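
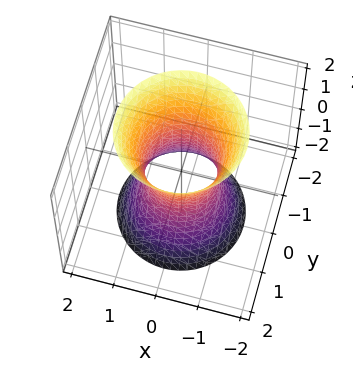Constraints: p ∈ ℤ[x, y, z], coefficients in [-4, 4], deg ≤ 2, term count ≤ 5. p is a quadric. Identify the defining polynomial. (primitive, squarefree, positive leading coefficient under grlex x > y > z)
3*x^2 + 3*y^2 - z^2 - 2

The degree is 2 — an hourglass — one-sheet hyperboloid; a quadric.
Symmetries: it's symmetric under z → −z, forcing even powers of z; the z-axis is an axis of rotation, so x and y enter only as x² + y².
Observable constraints: the surface avoids every integer z-axis point in the box; a circular section at z = 0 has radius between 0 and 1.
Solving for integer coefficients yields p as stated.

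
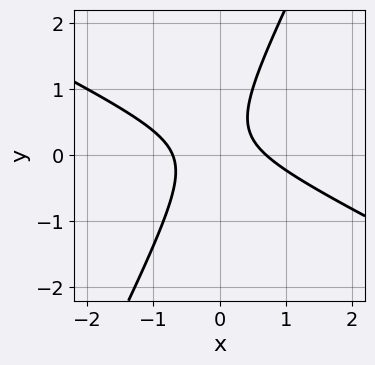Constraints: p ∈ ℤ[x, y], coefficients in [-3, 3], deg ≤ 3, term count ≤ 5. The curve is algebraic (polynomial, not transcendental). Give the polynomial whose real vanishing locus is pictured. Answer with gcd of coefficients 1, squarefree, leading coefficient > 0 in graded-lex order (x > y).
(a) deg p = 2. The shape is more complex than any degree-1 curve.
(b) Against the integer gridlines: it misses every integer gridline on the y-axis.
(c) Solving for integer coefficients yields p as stated.

2*x^2 + 3*x*y - 2*y^2 + y - 1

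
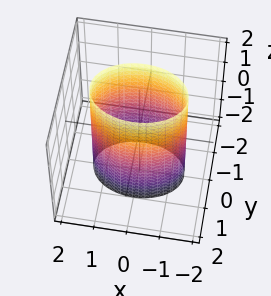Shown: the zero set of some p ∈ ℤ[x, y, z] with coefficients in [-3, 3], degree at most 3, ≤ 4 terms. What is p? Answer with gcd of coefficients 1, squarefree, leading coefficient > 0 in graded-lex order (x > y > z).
x^2 + 2*y^2 - 2

First, degree: constant cross-section along one axis; a quadric, so deg p = 2.
Next, symmetries: the x ↦ −x reflection is a symmetry, so x appears only in even powers; mirror symmetry z ↦ −z ⇒ only even powers of z; mirror symmetry y ↦ −y ⇒ only even powers of y.
Next, checking where it meets the axes: the surface avoids every integer z-axis point in the box; the y-axis gridline crossings are at y ∈ {-1, 1}.
Finally, these observations pin down the coefficients.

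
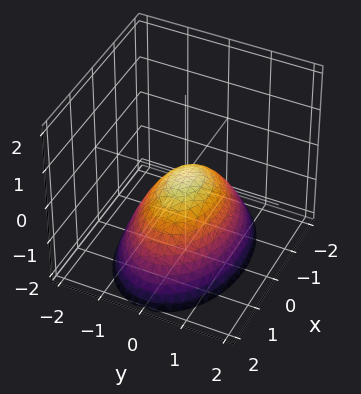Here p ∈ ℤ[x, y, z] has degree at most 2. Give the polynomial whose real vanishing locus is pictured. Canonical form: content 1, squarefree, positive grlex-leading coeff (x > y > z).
First, degree: a paraboloid; a quadric, so deg p = 2.
Then, symmetries: it's symmetric under y → −y, forcing even powers of y; mirror symmetry x ↦ −x ⇒ only even powers of x.
Then, from the axis intercepts and sections: it crosses the z-axis at the gridline z = 0; one y-axis crossing is at y = 0.
Finally, fitting integer coefficients to these (and the overall shape) gives p.

x^2 + 2*y^2 + 2*z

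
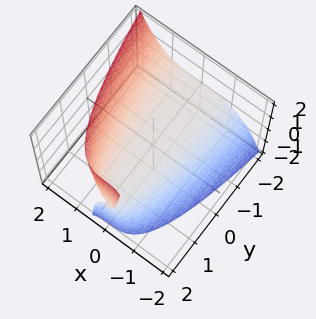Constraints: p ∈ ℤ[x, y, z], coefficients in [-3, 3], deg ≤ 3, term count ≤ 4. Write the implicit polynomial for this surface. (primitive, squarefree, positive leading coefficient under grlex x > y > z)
x^3 + y*z - 2*z

Degree: no degree-2 surface has this shape, so deg p = 3.
From the axis intercepts and sections: one z-axis crossing is at z = 0; it meets the x-axis at x = 0 (among the integer gridlines); every point of the y-axis in the box is on the surface.
Fitting integer coefficients to these (and the overall shape) gives p.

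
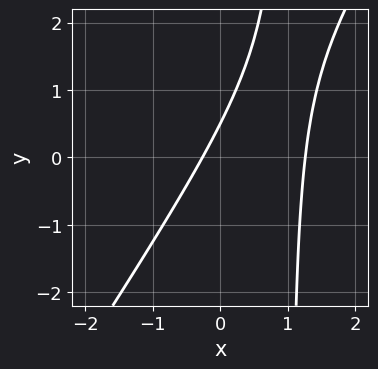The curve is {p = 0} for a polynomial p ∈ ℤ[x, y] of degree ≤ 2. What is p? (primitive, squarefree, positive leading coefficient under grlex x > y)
3*x^2 - 2*x*y - 3*x + 2*y - 1

(a) Degree: a generic line meets the curve in up to 2 points, so deg p = 2.
(b) The integer polynomial consistent with all of this is the stated p.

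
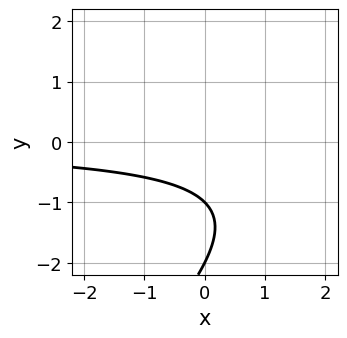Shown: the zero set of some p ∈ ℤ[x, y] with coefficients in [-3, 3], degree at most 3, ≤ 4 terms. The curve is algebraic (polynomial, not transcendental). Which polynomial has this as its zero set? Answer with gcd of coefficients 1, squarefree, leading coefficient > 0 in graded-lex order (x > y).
First, the degree is 2 — a generic line meets the curve in up to 2 points.
Next, from the visible intercepts: among the integer gridlines, it crosses the y-axis at y ∈ {-2, -1}; it misses every integer gridline on the x-axis.
Finally, assembling these constraints gives the stated polynomial.

x*y - y^2 - 3*y - 2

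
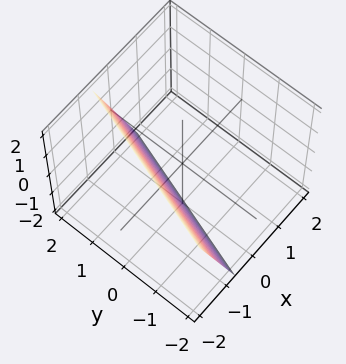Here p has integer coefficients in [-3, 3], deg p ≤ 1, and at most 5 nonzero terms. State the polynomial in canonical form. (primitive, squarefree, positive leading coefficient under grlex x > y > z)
3*x - y + z + 2

First, the degree is 1 — every cross-section is a straight line — this is a plane.
Then, observable constraints: one y-axis crossing is at y = 2; it crosses the z-axis at the gridline z = -2.
Finally, fitting integer coefficients to these (and the overall shape) gives p.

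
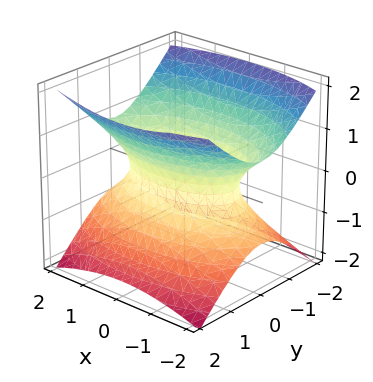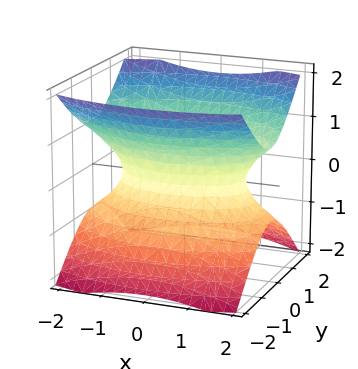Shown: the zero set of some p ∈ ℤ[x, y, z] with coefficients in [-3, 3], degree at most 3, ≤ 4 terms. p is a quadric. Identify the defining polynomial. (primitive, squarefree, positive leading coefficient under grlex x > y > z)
First, the degree is 2 — one connected sheet with a waist; a quadric.
Then, symmetries: it's symmetric under y → −y, forcing even powers of y; mirror symmetry z ↦ −z ⇒ only even powers of z; the x ↦ −x reflection is a symmetry, so x appears only in even powers.
Then, observable constraints: the surface avoids every integer z-axis point in the box.
Finally, the integer polynomial consistent with all of this is the stated p.

x^2 + 3*y^2 - 3*z^2 - 2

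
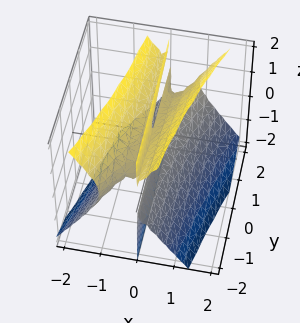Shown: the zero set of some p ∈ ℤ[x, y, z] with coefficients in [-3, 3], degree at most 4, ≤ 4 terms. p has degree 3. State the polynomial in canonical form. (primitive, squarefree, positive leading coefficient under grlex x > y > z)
(a) The degree is 3 — a generic line meets the surface in up to 3 points.
(b) Observable constraints: every point of the z-axis in the box is on the surface; it crosses the x-axis at the gridline x = 0.
(c) Putting this together gives p.

2*x^3 - x^2*y - x*z^2 + x*z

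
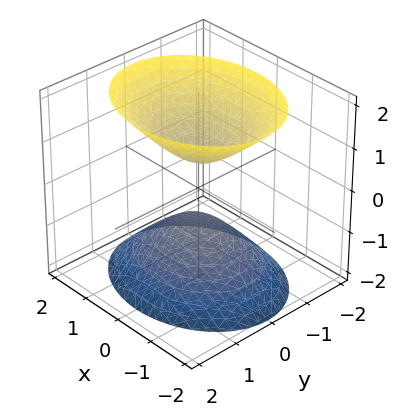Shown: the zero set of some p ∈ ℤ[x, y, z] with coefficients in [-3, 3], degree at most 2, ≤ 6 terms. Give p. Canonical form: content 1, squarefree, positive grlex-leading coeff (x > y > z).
2*x^2 + 3*y^2 - 2*z^2 + 1

The picture has 2 separate pieces.
Degree: two sheets facing apart; a quadric, so deg p = 2.
Symmetries: mirror symmetry z ↦ −z ⇒ only even powers of z; the y ↦ −y reflection is a symmetry, so y appears only in even powers; it's symmetric under x → −x, forcing even powers of x.
Against the integer gridlines: no y-intercept at any integer in the box; no x-intercept at any integer in the box.
Fitting integer coefficients to these (and the overall shape) gives p.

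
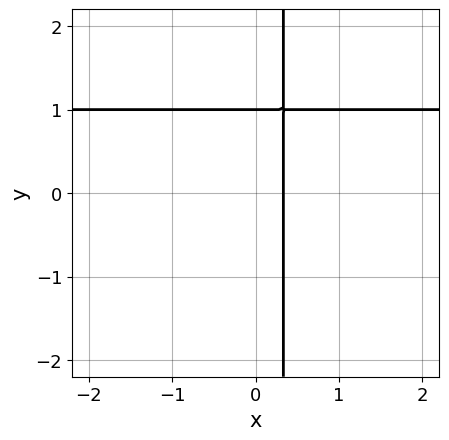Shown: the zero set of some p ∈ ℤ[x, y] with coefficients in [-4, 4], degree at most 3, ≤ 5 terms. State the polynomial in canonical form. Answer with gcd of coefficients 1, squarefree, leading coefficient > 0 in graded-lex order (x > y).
deg p = 2. A generic line meets the curve in up to 2 points.
From the visible intercepts: it meets the y-axis at y = 1 (among the integer gridlines).
Assembling these constraints gives the stated polynomial.

3*x*y - 3*x - y + 1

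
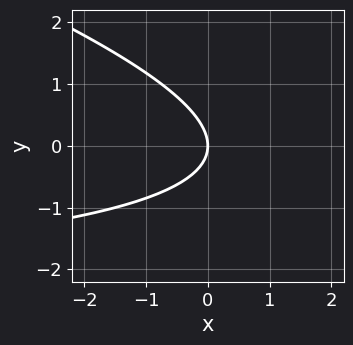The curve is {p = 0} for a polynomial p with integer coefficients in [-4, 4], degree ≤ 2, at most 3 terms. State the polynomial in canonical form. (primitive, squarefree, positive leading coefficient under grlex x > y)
(a) Degree: the shape is more complex than any degree-1 curve, so deg p = 2.
(b) Reading off the gridlines: it crosses the x-axis at the gridline x = 0; it crosses the y-axis at the gridline y = 0.
(c) Assembling these constraints gives the stated polynomial.

x*y + 3*y^2 + 3*x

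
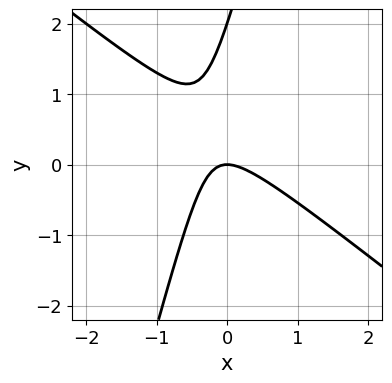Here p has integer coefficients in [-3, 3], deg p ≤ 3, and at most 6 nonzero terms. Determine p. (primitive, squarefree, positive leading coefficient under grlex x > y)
3*x^2 + 3*x*y - y^2 + 2*y

deg p = 2.
From the axis intercepts and sections: among the integer gridlines, it crosses the y-axis at y ∈ {0, 2}; it crosses the x-axis at the gridline x = 0.
Matching integer coefficients to the picture gives p.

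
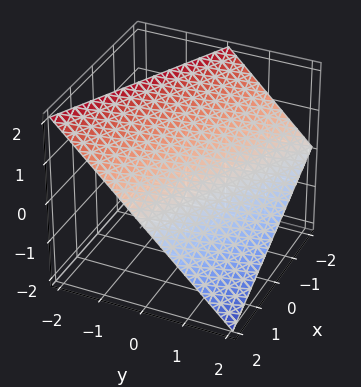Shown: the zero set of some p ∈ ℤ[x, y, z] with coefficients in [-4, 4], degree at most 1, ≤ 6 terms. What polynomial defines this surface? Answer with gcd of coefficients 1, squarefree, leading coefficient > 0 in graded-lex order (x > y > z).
x + 2*y + 2*z - 2

1. The degree is 1 — every cross-section is a straight line — this is a plane.
2. Observable constraints: one x-axis crossing is at x = 2; one y-axis crossing is at y = 1.
3. Assembling these constraints gives the stated polynomial. Check: (0, 0, 1) on the z-axis lies on the surface, and p(0, 0, 1) = 0. ✓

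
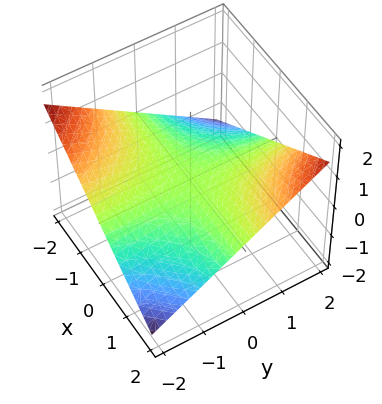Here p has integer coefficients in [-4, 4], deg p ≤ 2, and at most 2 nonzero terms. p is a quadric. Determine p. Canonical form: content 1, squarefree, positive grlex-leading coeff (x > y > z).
(a) Degree: a hyperbolic paraboloid; a quadric, so deg p = 2.
(b) Against the integer gridlines: every point of the y-axis in the box is on the surface; it crosses the z-axis at the gridline z = 0; the visible x-axis segment lies entirely on the surface.
(c) Solving for integer coefficients yields p as stated.

x*y - 3*z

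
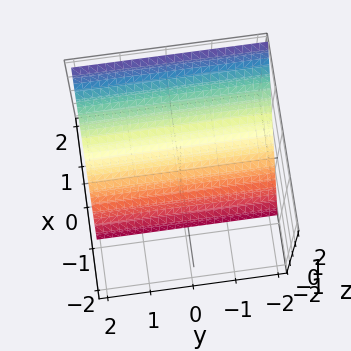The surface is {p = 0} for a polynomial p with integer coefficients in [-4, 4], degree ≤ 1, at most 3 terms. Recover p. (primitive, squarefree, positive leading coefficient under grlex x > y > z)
deg p = 1. Every cross-section is a straight line — this is a plane.
Checking where it meets the axes: one z-axis crossing is at z = -1; it misses every integer gridline on the y-axis.
Fitting integer coefficients to these (and the overall shape) gives p.

3*x - 2*z - 2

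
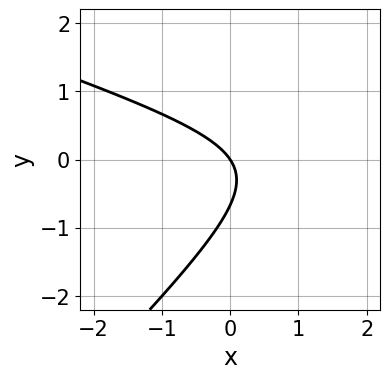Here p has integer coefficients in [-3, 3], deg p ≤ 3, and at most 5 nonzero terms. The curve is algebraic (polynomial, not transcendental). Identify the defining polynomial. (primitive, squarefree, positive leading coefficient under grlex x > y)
First, deg p = 2.
Then, checking where it meets the axes: it meets the y-axis at y = 0 (among the integer gridlines); one x-axis crossing is at x = 0.
Finally, fitting integer coefficients to these (and the overall shape) gives p.

x^2 + 2*x*y - 3*y^2 - 3*x - 2*y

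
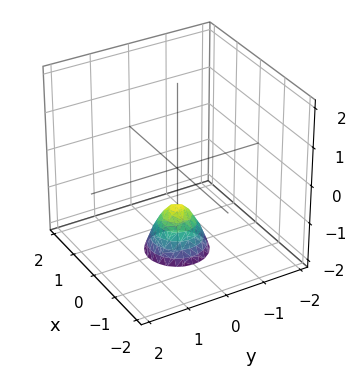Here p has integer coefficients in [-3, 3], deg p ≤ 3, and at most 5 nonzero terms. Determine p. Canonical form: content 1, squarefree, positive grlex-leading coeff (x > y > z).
2*x^2 + 2*y^2 + z + 1

The degree is 2 — the shape is more complex than any degree-1 surface.
Symmetry: the surface is invariant under rotation about z: p = q(x² + y², z).
Checking where it meets the axes: one z-axis crossing is at z = -1; a circular section at z = -2 has radius between 0 and 1; it misses every integer gridline on the y-axis; it misses every integer gridline on the x-axis.
The integer polynomial consistent with all of this is the stated p.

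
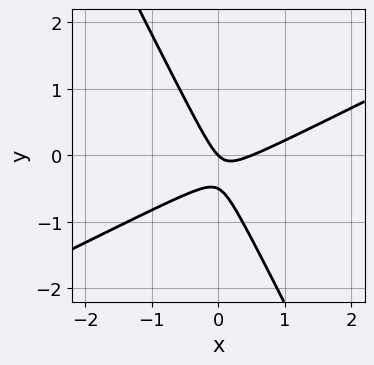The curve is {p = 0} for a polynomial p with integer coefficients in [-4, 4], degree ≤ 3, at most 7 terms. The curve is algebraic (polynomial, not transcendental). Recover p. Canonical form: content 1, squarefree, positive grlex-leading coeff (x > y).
1. deg p = 2. A generic line meets the curve in up to 2 points.
2. Observable constraints: it crosses the x-axis at the gridline x = 0; it meets the y-axis at y = 0 (among the integer gridlines).
3. Matching integer coefficients to the picture gives p.

2*x^2 - 3*x*y - 2*y^2 - x - y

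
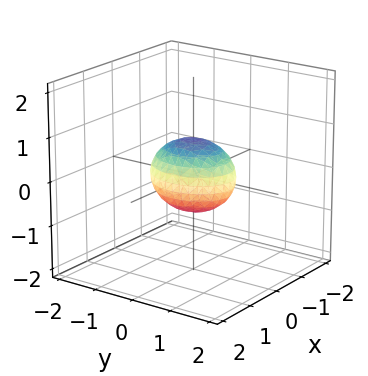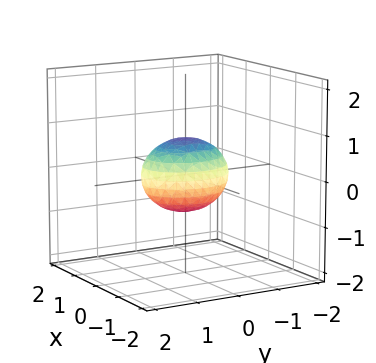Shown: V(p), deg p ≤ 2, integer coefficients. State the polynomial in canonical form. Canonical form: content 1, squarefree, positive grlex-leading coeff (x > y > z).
3*x^2 + 2*y^2 + 3*z^2 - 2

Degree: bounded and convex; a quadric, so deg p = 2.
Symmetries: mirror symmetry x ↦ −x ⇒ only even powers of x; it's symmetric under y → −y, forcing even powers of y; the z ↦ −z reflection is a symmetry, so z appears only in even powers.
Observable constraints: the y-axis gridline crossings are at y ∈ {-1, 1}.
The integer polynomial consistent with all of this is the stated p.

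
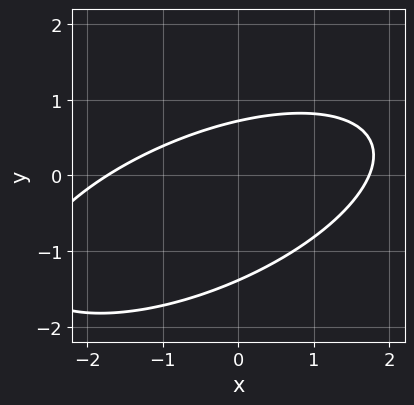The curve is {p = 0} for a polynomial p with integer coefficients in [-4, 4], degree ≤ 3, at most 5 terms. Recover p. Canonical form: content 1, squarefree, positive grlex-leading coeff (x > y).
x^2 - 2*x*y + 3*y^2 + 2*y - 3

First, deg p = 2.
Finally, putting this together gives p.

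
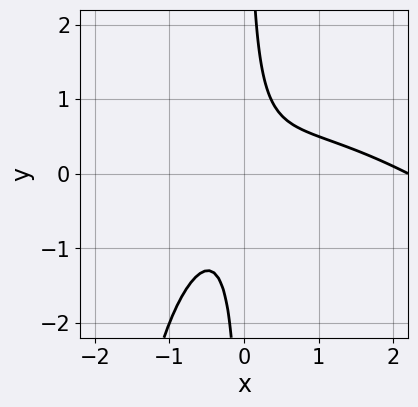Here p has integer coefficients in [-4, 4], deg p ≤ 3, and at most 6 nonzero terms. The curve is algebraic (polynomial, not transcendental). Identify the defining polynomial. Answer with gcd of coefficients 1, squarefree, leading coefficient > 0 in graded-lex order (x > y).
The degree is 3 — no degree-2 curve has this shape.
Reading off the gridlines: no y-intercept at any integer in the box; the curve avoids every integer x-axis point in the box.
Matching integer coefficients to the picture gives p.

x^3 + x^2*y - 2*x^2 + 3*x*y - 1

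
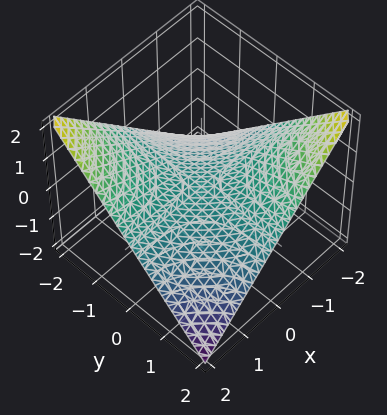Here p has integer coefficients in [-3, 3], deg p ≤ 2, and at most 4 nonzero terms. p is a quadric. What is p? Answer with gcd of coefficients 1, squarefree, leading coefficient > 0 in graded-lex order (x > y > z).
x*y + 2*z

(a) deg p = 2.
(b) Checking where it meets the axes: it crosses the z-axis at the gridline z = 0; the visible y-axis segment lies entirely on the surface; every point of the x-axis in the box is on the surface.
(c) Fitting integer coefficients to these (and the overall shape) gives p.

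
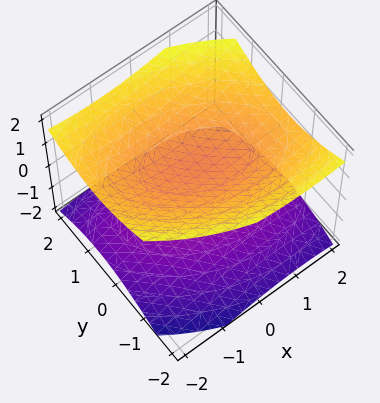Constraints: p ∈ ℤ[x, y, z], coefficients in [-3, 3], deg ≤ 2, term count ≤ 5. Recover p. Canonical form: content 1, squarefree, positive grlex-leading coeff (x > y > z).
x^2 + x*y + 2*y^2 - 3*z^2 + 2

1. I count 2 distinct pieces. Treating them together as one polynomial.
2. Degree: the shape is more complex than any degree-1 surface, so deg p = 2.
3. Checking where it meets the axes: the surface avoids every integer y-axis point in the box; it misses every integer gridline on the x-axis.
4. These observations pin down the coefficients.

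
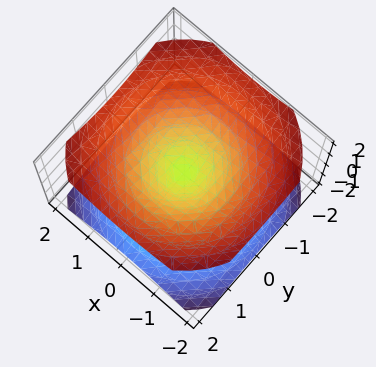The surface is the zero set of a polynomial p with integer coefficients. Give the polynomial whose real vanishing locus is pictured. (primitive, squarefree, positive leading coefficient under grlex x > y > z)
(a) I count 2 distinct pieces. Treating them together as one polynomial.
(b) Degree: two nappes meeting at a single point; a quadric, so deg p = 2.
(c) By symmetry, every cross-section ⟂ z is a circle, so x, y appear only via x² + y²; mirror symmetry z ↦ −z ⇒ only even powers of z.
(d) Observable constraints: a circular section at z = 1 has radius between 1 and 2; one x-axis crossing is at x = 0; one y-axis crossing is at y = 0; it crosses the z-axis at the gridline z = 0.
(e) Putting this together gives p.

2*x^2 + 2*y^2 - 3*z^2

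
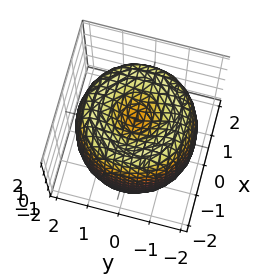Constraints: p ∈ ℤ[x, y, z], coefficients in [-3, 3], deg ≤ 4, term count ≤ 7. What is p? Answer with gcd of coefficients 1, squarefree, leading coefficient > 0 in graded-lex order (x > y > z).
(a) The degree is 4 — no degree-3 surface has this shape.
(b) Symmetry: every cross-section ⟂ z is a circle, so x, y appear only via x² + y².
(c) Observable constraints: a circular section at z = 0 has radius between 1 and 2; the z-axis gridline crossings are at z ∈ {-1, 1}.
(d) Solving for integer coefficients yields p as stated.

x^4 + 2*x^2*y^2 + y^4 - 3*x^2 - 3*y^2 + z^2 - 1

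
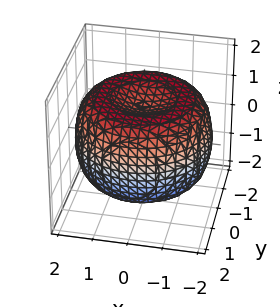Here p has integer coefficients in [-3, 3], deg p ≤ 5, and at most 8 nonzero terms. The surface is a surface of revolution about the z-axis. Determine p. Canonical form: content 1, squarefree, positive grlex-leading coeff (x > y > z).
x^4 + 2*x^2*y^2 + y^4 - 3*x^2 - 3*y^2 + 3*z^2 - 3

(a) Degree: the shape is more complex than any degree-3 surface, so deg p = 4.
(b) By symmetry, every cross-section ⟂ z is a circle, so x, y appear only via x² + y².
(c) Reading off the gridlines: a circular section at z = 0 has radius between 1 and 2; the z-axis gridline crossings are at z ∈ {-1, 1}.
(d) Assembling these constraints gives the stated polynomial.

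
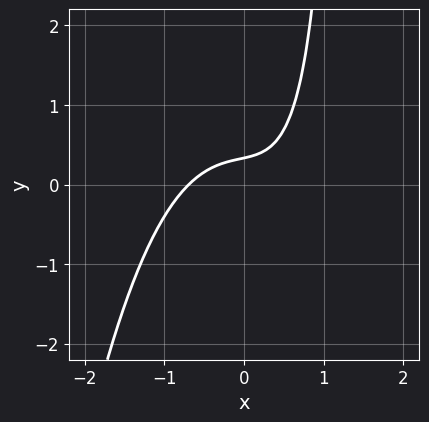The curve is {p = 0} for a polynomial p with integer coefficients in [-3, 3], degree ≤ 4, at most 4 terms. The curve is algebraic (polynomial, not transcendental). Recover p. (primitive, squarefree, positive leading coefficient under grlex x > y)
(a) The degree is 3 — a generic line meets the curve in up to 3 points.
(b) Matching integer coefficients to the picture gives p.

3*x^3 + 2*x*y - 3*y + 1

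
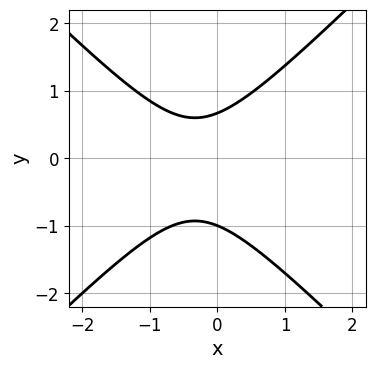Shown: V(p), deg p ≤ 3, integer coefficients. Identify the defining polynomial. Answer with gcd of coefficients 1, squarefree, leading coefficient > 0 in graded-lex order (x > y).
3*x^2 - 3*y^2 + 2*x - y + 2

Degree: no degree-1 curve has this shape, so deg p = 2.
Checking where it meets the axes: no x-intercept at any integer in the box; it meets the y-axis at y = -1 (among the integer gridlines).
Solving for integer coefficients yields p as stated.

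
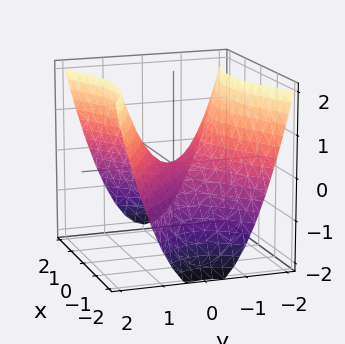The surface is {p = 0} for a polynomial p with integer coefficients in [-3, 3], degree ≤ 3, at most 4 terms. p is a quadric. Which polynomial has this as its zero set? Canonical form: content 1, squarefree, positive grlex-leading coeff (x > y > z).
Degree: a hyperbolic paraboloid; a quadric, so deg p = 2.
Symmetries: the y ↦ −y reflection is a symmetry, so y appears only in even powers; it's symmetric under x → −x, forcing even powers of x.
From the visible intercepts: one x-axis crossing is at x = 0; it crosses the y-axis at the gridline y = 0.
Solving for integer coefficients yields p as stated.

x^2 - 2*y^2 + 2*z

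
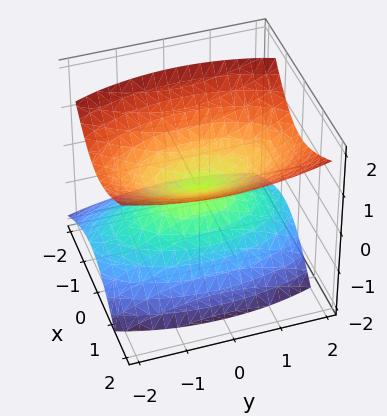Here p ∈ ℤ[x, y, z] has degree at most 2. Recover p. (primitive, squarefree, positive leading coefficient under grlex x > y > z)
3*x^2 - 2*x*z + y^2 - 3*z^2

(a) The degree is 2 — no degree-1 surface has this shape.
(b) From the visible intercepts: it crosses the x-axis at the gridline x = 0; one y-axis crossing is at y = 0; one z-axis crossing is at z = 0.
(c) These observations pin down the coefficients.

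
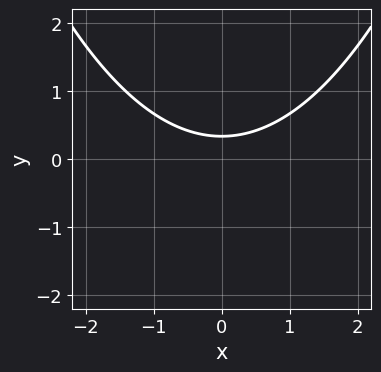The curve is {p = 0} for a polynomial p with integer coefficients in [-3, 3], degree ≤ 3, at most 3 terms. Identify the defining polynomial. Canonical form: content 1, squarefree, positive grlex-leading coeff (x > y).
x^2 - 3*y + 1

deg p = 2.
Symmetries: the x ↦ −x reflection is a symmetry, so x appears only in even powers.
From the visible intercepts: it misses every integer gridline on the x-axis.
These observations pin down the coefficients.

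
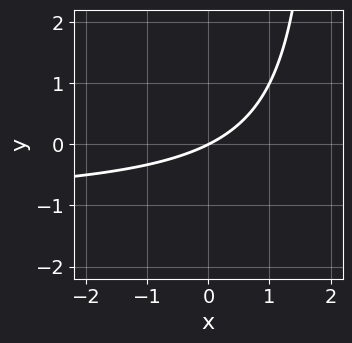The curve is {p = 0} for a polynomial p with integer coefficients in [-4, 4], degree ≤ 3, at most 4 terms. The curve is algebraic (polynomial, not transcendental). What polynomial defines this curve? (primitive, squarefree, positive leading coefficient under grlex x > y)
x*y + x - 2*y

(a) Degree: a generic line meets the curve in up to 2 points, so deg p = 2.
(b) Checking where it meets the axes: one y-axis crossing is at y = 0; it meets the x-axis at x = 0 (among the integer gridlines).
(c) Solving for integer coefficients yields p as stated.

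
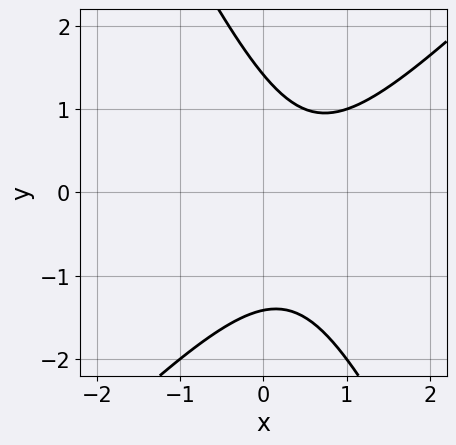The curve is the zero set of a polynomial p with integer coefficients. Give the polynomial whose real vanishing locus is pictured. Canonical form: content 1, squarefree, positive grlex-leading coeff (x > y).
(a) deg p = 2. A generic line meets the curve in up to 2 points.
(b) From the visible intercepts: it misses every integer gridline on the x-axis.
(c) Putting this together gives p.

2*x^2 - x*y - y^2 - 2*x + 2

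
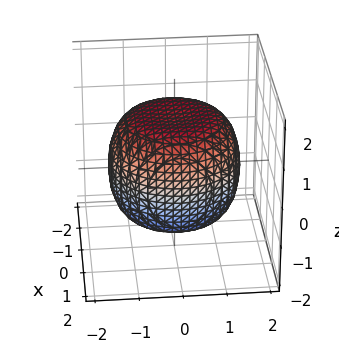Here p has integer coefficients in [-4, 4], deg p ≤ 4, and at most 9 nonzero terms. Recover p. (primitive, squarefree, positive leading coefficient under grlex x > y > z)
Degree: no degree-3 surface has this shape, so deg p = 4.
Symmetries: rotational symmetry about the z-axis ⇒ p depends on x, y only through x² + y².
From the axis intercepts and sections: a circular section at z = 1 has radius between 1 and 2.
The integer polynomial consistent with all of this is the stated p.

x^4 + 2*x^2*y^2 + y^4 - x^2 - y^2 + 2*z^2 - 3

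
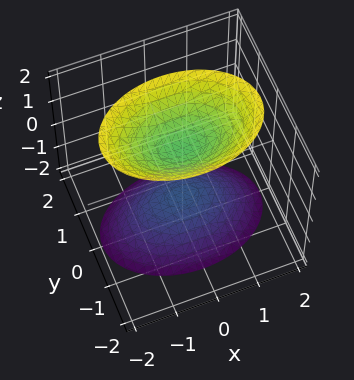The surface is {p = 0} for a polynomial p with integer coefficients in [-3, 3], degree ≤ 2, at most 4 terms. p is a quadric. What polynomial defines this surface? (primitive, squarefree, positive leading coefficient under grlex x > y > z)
(a) The picture has 2 separate pieces. They look like related sheets of one shape, so recover p as a whole.
(b) Degree: two sheets facing apart; a quadric, so deg p = 2.
(c) Symmetries: it's symmetric under x → −x, forcing even powers of x; it's symmetric under z → −z, forcing even powers of z; it's symmetric under y → −y, forcing even powers of y.
(d) Observable constraints: it misses every integer gridline on the x-axis; no y-intercept at any integer in the box; among the integer gridlines, it crosses the z-axis at z ∈ {-1, 1}.
(e) Assembling these constraints gives the stated polynomial.

x^2 + 2*y^2 - z^2 + 1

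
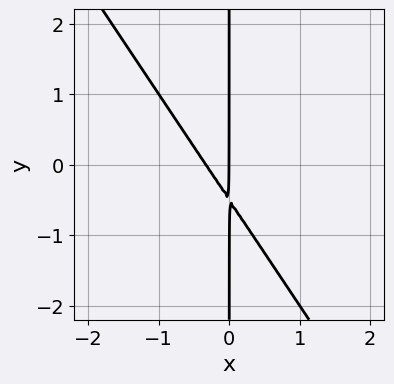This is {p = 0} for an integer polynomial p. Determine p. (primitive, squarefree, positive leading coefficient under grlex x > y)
First, deg p = 2. The shape is more complex than any degree-1 curve.
Next, from the axis intercepts and sections: it crosses the x-axis at the gridline x = 0; the visible y-axis segment lies entirely on the curve.
Finally, matching integer coefficients to the picture gives p.

3*x^2 + 2*x*y + x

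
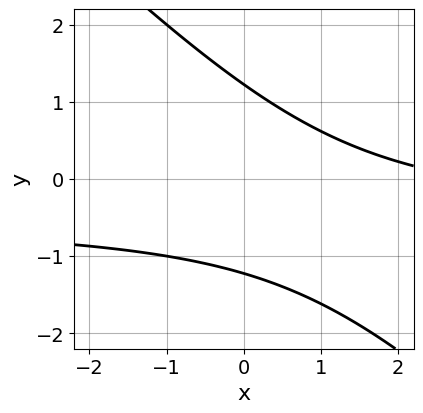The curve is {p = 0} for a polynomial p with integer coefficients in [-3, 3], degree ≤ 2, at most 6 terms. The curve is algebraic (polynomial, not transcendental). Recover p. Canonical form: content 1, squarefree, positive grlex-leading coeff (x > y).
1. The degree is 2 — no degree-1 curve has this shape.
2. Against the integer gridlines: the curve avoids every integer x-axis point in the box.
3. Matching integer coefficients to the picture gives p.

2*x*y + 2*y^2 + x - 3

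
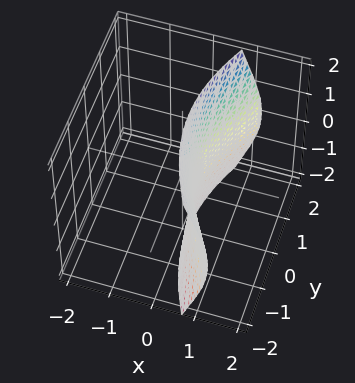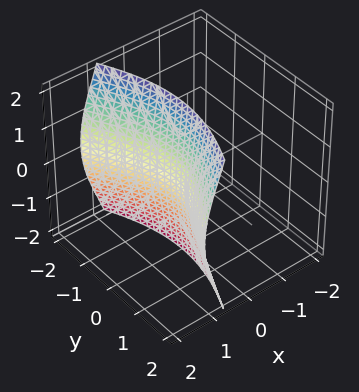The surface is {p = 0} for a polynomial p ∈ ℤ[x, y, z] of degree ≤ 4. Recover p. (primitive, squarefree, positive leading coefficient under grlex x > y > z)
1. Degree: a generic line meets the surface in up to 3 points, so deg p = 3.
2. Observable constraints: no z-intercept at any integer in the box; no y-intercept at any integer in the box.
3. Together with the visible shape, these determine p as stated.

x^3 + x*z^2 - y^2 + 3*x - 1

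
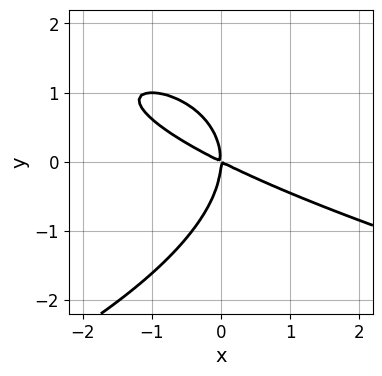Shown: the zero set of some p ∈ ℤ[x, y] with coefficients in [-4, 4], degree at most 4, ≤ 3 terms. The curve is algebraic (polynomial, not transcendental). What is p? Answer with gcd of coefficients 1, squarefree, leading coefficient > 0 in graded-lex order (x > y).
y^3 + x^2 + 2*x*y

(a) The degree is 3 — a generic line meets the curve in up to 3 points.
(b) Reading off the gridlines: it crosses the y-axis at the gridline y = 0; one x-axis crossing is at x = 0.
(c) Together with the visible shape, these determine p as stated.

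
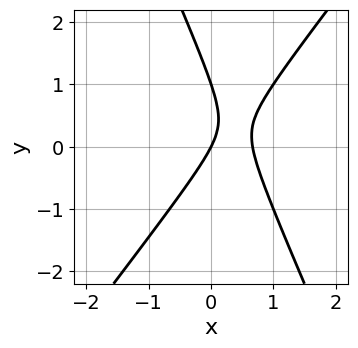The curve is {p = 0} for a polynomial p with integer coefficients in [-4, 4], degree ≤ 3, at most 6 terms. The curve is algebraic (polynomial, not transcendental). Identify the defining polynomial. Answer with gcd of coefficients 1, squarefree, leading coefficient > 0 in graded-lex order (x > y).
3*x^2 - x*y - y^2 - 2*x + y

First, degree: no degree-1 curve has this shape, so deg p = 2.
Then, from the axis intercepts and sections: one x-axis crossing is at x = 0; the y-axis gridline crossings are at y ∈ {0, 1}.
Finally, matching integer coefficients to the picture gives p.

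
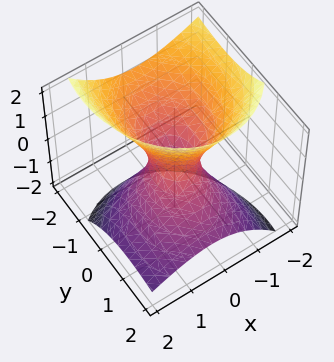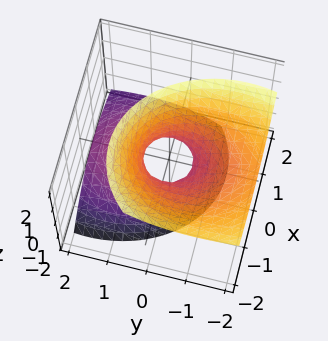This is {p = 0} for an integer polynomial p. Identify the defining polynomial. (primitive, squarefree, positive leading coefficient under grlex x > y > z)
Degree: no degree-1 surface has this shape, so deg p = 2.
Checking where it meets the axes: it misses every integer gridline on the z-axis.
Together with the visible shape, these determine p as stated.

3*x^2 + 2*x*z + 2*y^2 + 3*y*z - 2*z^2 - 1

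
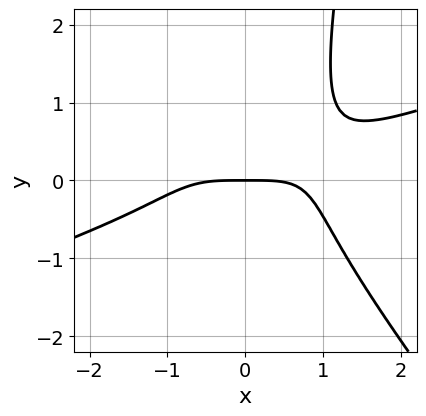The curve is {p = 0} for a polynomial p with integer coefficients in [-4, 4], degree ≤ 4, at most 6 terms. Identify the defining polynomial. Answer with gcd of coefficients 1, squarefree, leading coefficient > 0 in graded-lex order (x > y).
x^4 - 2*x^3*y - 2*x^2*y^2 + y^3 + 3*y

First, the degree is 4 — no degree-3 curve has this shape.
Next, observable constraints: it crosses the y-axis at the gridline y = 0; it crosses the x-axis at the gridline x = 0.
Finally, these observations pin down the coefficients.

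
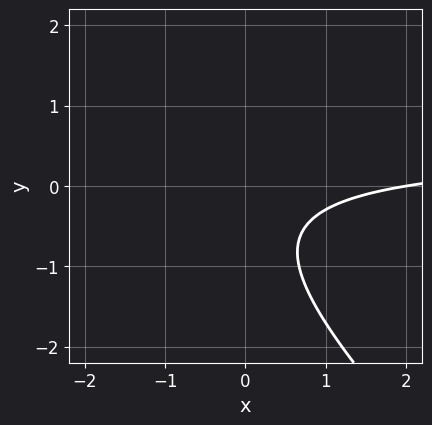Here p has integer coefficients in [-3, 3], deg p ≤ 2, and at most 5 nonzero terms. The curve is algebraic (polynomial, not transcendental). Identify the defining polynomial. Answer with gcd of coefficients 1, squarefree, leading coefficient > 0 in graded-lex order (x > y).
1. The degree is 2 — no degree-1 curve has this shape.
2. From the axis intercepts and sections: it meets the x-axis at x = 2 (among the integer gridlines); no y-intercept at any integer in the box.
3. Solving for integer coefficients yields p as stated.

2*x*y + 2*y^2 - x + 2*y + 2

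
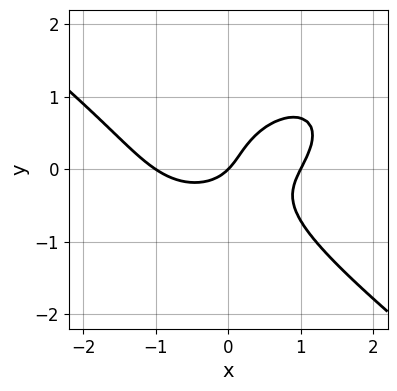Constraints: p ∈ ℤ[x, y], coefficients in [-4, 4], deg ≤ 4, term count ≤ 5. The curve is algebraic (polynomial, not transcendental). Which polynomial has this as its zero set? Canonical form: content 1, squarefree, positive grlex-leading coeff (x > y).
x^3 + 2*y^3 - 2*x*y - x + y

The degree is 3 — a generic line meets the curve in up to 3 points.
Checking where it meets the axes: one y-axis crossing is at y = 0; among the integer gridlines, it crosses the x-axis at x ∈ {-1, 0, 1}.
Solving for integer coefficients yields p as stated.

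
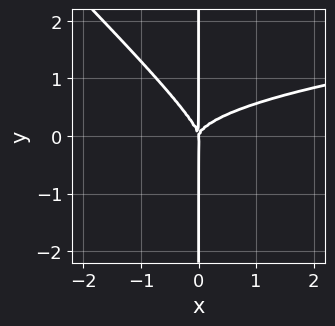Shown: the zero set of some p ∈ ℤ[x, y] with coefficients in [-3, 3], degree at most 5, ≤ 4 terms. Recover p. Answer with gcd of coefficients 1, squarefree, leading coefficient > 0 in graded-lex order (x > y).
2*x^2*y^2 + 2*x*y^3 - x^3

First, degree: no degree-3 curve has this shape, so deg p = 4.
Next, from the axis intercepts and sections: it meets the x-axis at x = 0 (among the integer gridlines); every point of the y-axis in the box is on the curve.
Finally, assembling these constraints gives the stated polynomial.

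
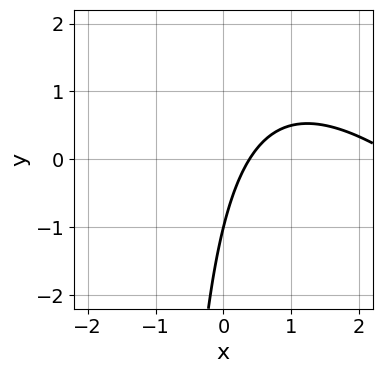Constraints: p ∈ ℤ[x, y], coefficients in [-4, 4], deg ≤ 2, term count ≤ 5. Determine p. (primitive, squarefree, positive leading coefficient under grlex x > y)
x^2 + x*y - 3*x + y + 1

1. The degree is 2 — the shape is more complex than any degree-1 curve.
2. Against the integer gridlines: one y-axis crossing is at y = -1.
3. Solving for integer coefficients yields p as stated.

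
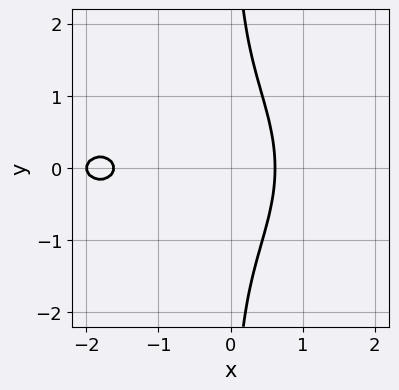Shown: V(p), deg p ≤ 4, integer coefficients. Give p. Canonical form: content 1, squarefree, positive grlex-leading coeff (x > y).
x^3 + 2*x*y^2 + 3*x^2 + x - 2

First, degree: a generic line meets the curve in up to 3 points, so deg p = 3.
Next, symmetries: mirror symmetry y ↦ −y ⇒ only even powers of y.
Next, against the integer gridlines: the curve avoids every integer y-axis point in the box; one x-axis crossing is at x = -2.
Finally, the integer polynomial consistent with all of this is the stated p.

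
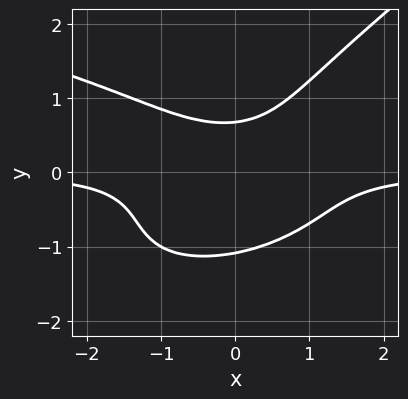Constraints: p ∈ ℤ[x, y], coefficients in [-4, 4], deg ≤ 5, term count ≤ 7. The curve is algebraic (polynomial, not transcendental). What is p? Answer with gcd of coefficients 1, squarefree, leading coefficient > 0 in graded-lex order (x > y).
2*x*y^3 - 3*y^4 + 3*x^2*y - 2*y + 2

1. deg p = 4. A generic line meets the curve in up to 4 points.
2. Reading off the gridlines: it misses every integer gridline on the x-axis.
3. These observations pin down the coefficients.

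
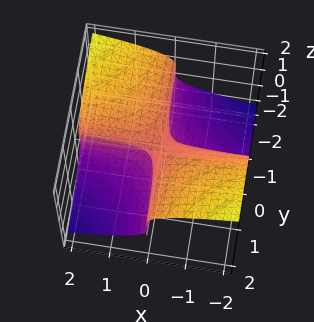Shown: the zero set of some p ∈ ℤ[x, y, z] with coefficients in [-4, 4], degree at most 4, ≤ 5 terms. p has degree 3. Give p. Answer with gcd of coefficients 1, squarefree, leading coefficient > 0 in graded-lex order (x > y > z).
1. deg p = 3.
2. Reading off the gridlines: every point of the y-axis in the box is on the surface; every point of the x-axis in the box is on the surface.
3. Matching integer coefficients to the picture gives p.

3*z^3 + 2*x*y - 2*z^2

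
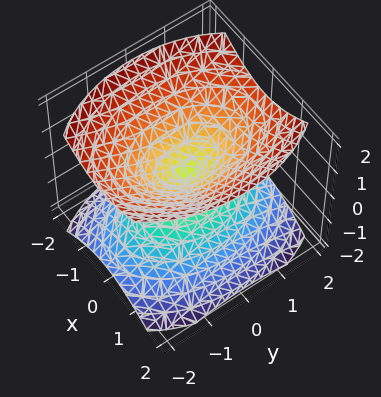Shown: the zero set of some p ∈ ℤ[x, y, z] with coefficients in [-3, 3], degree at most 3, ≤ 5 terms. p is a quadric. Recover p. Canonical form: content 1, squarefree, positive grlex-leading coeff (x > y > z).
2*x^2 + y^2 - 2*z^2

I count 2 distinct pieces. Treating them together as one polynomial.
Degree: two nappes meeting at a single point; a quadric, so deg p = 2.
Symmetries: mirror symmetry x ↦ −x ⇒ only even powers of x; the z ↦ −z reflection is a symmetry, so z appears only in even powers; it's symmetric under y → −y, forcing even powers of y.
From the visible intercepts: it meets the x-axis at x = 0 (among the integer gridlines); it crosses the z-axis at the gridline z = 0; it crosses the y-axis at the gridline y = 0.
Putting this together gives p.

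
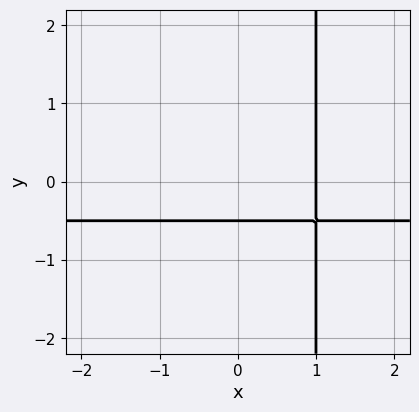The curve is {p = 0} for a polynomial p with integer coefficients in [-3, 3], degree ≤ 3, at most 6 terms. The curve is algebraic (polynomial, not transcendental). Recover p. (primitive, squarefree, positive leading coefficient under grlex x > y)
(a) deg p = 2. No degree-1 curve has this shape.
(b) Reading off the gridlines: one x-axis crossing is at x = 1.
(c) Assembling these constraints gives the stated polynomial.

2*x*y + x - 2*y - 1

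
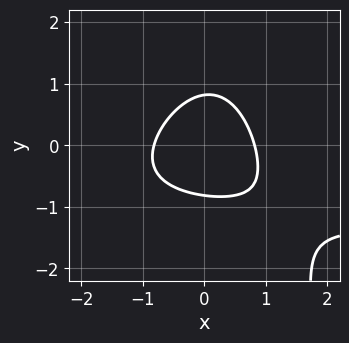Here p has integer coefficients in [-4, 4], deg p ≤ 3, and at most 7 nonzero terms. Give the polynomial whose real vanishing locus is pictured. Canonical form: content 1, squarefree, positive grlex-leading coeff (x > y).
2*x^2*y - x*y^2 + 3*x^2 + 3*y^2 - 2

First, deg p = 3. A generic line meets the curve in up to 3 points.
Finally, solving for integer coefficients yields p as stated.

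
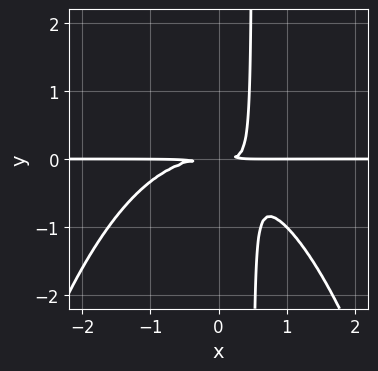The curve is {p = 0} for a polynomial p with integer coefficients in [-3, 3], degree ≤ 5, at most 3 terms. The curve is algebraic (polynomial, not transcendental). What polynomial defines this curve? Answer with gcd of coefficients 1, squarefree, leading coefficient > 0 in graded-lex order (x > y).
x^3*y + 2*x*y^2 - y^2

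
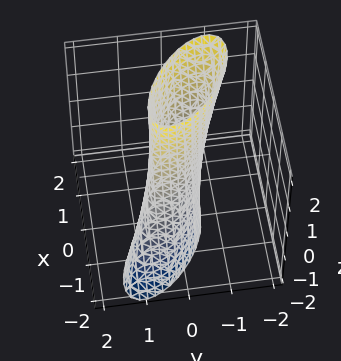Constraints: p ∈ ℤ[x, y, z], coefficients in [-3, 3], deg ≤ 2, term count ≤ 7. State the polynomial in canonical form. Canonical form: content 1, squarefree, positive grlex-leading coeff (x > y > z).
2*x^2 + 3*x*y - x*z + 3*y^2 - 1

First, degree: the shape is more complex than any degree-1 surface, so deg p = 2.
Next, reading off the gridlines: the surface avoids every integer z-axis point in the box.
Finally, fitting integer coefficients to these (and the overall shape) gives p.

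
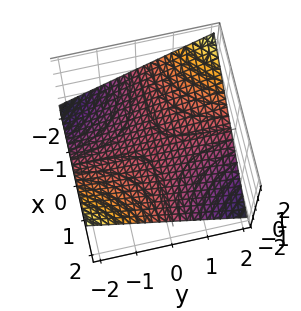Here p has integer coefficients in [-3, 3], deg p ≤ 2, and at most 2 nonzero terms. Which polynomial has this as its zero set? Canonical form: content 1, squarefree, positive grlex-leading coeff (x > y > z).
x*y + 3*z

1. The degree is 2 — a saddle surface; a quadric.
2. Reading off the gridlines: every point of the y-axis in the box is on the surface; every point of the x-axis in the box is on the surface.
3. Together with the visible shape, these determine p as stated.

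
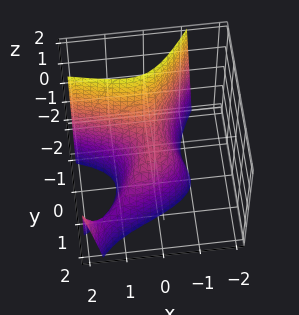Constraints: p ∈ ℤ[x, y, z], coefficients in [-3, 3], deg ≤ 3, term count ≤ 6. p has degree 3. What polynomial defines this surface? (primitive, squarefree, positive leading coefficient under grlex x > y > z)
3*x*y^2 - 2*y^3 - 2*x^2 - z

1. The degree is 3 — a generic line meets the surface in up to 3 points.
2. Observable constraints: one y-axis crossing is at y = 0; one z-axis crossing is at z = 0; it crosses the x-axis at the gridline x = 0.
3. Putting this together gives p.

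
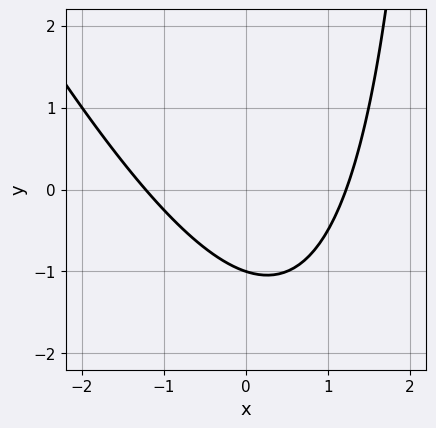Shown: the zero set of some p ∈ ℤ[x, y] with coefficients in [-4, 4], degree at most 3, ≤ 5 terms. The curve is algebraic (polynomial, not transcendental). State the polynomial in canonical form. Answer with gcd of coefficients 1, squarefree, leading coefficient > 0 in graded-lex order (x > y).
2*x^2 + x*y - 3*y - 3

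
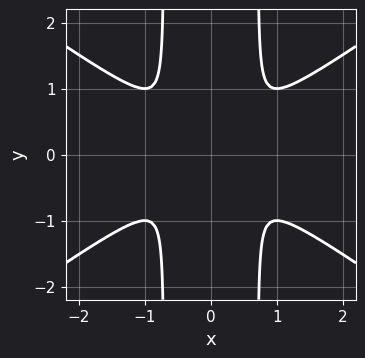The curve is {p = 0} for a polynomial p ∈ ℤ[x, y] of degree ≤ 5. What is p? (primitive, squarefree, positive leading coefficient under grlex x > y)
x^4 - 2*x^2*y^2 + y^2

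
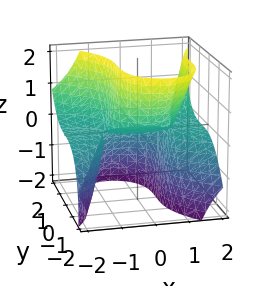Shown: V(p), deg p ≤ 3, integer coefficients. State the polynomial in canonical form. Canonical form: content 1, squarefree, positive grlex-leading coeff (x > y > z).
deg p = 3. The shape is more complex than any degree-2 surface.
Reading off the gridlines: the visible x-axis segment lies entirely on the surface; one y-axis crossing is at y = 0.
Fitting integer coefficients to these (and the overall shape) gives p.

2*x^2*z - x*z^2 - y^3 - 2*z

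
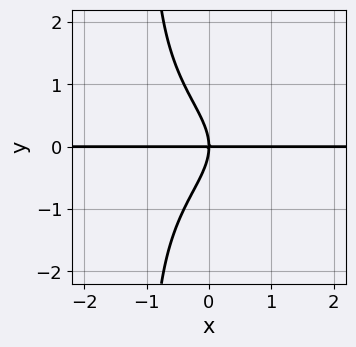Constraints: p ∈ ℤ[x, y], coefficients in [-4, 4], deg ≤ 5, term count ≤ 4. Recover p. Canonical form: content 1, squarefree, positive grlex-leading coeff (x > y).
(a) The degree is 4 — no degree-3 curve has this shape.
(b) From the axis intercepts and sections: every point of the x-axis in the box is on the curve; one y-axis crossing is at y = 0.
(c) Fitting integer coefficients to these (and the overall shape) gives p.

2*x*y^3 + 2*y^3 + 3*x*y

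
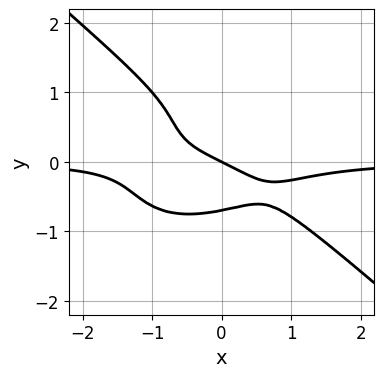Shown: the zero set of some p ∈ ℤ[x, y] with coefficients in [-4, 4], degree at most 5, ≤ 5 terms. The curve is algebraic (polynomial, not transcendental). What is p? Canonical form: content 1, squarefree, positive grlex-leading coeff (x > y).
2*x^3*y + 3*y^4 - 2*y^3 + x + 2*y

The degree is 4 — a generic line meets the curve in up to 4 points.
Reading off the gridlines: it meets the y-axis at y = 0 (among the integer gridlines); one x-axis crossing is at x = 0.
Putting this together gives p.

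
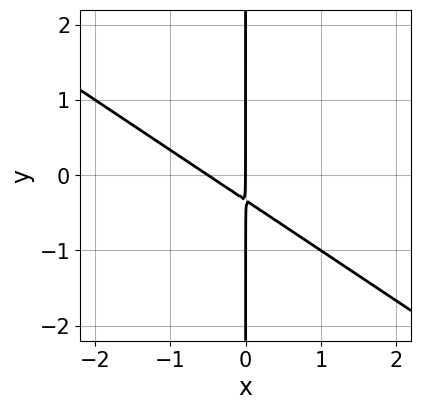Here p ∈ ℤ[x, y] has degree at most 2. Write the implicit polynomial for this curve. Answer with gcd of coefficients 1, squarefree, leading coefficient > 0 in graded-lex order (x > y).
2*x^2 + 3*x*y + x

deg p = 2. A generic line meets the curve in up to 2 points.
From the visible intercepts: it crosses the x-axis at the gridline x = 0; every point of the y-axis in the box is on the curve.
Together with the visible shape, these determine p as stated.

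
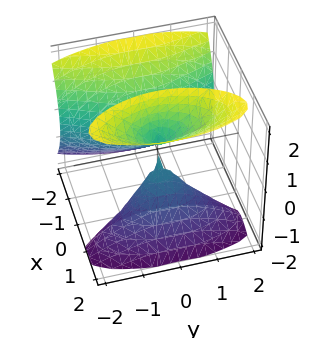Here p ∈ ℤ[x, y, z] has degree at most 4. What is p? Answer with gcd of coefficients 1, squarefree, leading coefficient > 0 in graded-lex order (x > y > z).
I count 3 distinct pieces.
The degree is 3 — no degree-2 surface has this shape.
From the visible intercepts: the visible z-axis segment lies entirely on the surface.
The integer polynomial consistent with all of this is the stated p.

3*x^3 - 3*x*z^2 + x^2 + 2*y^2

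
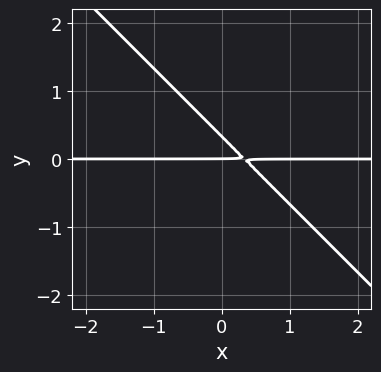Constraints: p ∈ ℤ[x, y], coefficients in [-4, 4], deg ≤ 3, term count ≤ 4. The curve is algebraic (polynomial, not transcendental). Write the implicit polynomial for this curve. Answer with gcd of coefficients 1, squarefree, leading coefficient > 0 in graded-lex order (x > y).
3*x*y + 3*y^2 - y

1. The degree is 2 — no degree-1 curve has this shape.
2. From the visible intercepts: the visible x-axis segment lies entirely on the curve; one y-axis crossing is at y = 0.
3. The integer polynomial consistent with all of this is the stated p.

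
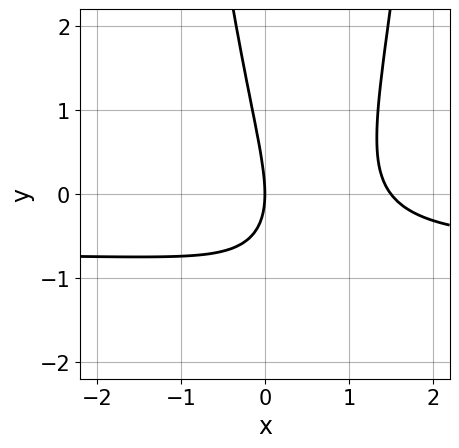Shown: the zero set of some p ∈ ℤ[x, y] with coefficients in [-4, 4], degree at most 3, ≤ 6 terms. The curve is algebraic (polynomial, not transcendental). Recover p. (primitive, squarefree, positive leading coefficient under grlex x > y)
(a) The degree is 3 — a generic line meets the curve in up to 3 points.
(b) Reading off the gridlines: it crosses the x-axis at the gridline x = 0; one y-axis crossing is at y = 0.
(c) Together with the visible shape, these determine p as stated.

3*x^2*y + 2*x^2 - 3*x*y - y^2 - 3*x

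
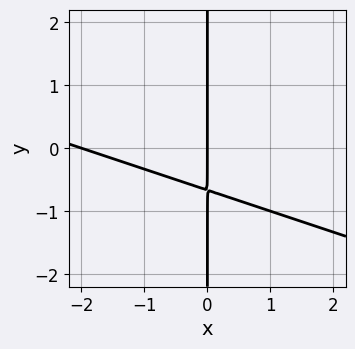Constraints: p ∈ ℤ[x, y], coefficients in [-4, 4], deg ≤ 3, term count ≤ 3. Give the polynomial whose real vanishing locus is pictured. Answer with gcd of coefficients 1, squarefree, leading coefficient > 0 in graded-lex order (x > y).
x^2 + 3*x*y + 2*x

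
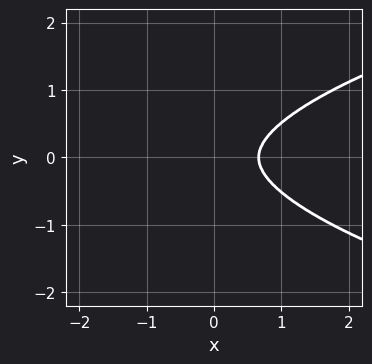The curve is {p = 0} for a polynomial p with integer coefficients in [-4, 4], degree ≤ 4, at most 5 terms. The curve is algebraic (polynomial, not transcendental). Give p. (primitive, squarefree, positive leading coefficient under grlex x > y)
2*x^2*y^2 + 3*y^4 - 3*x^3 + 2*x^2 + y^2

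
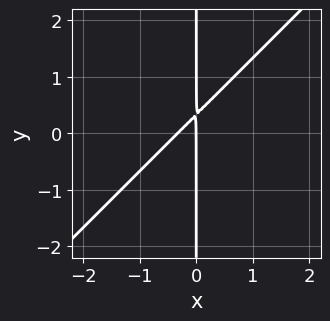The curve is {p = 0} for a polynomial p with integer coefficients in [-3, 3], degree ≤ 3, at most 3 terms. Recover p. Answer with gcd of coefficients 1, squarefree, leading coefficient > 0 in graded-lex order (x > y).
deg p = 2.
From the visible intercepts: it crosses the x-axis at the gridline x = 0; the visible y-axis segment lies entirely on the curve.
Assembling these constraints gives the stated polynomial.

3*x^2 - 3*x*y + x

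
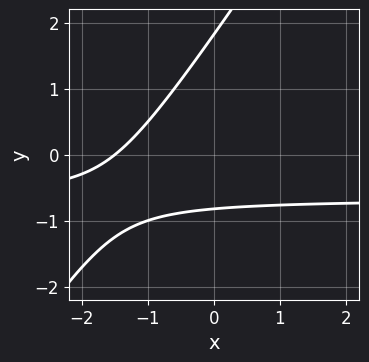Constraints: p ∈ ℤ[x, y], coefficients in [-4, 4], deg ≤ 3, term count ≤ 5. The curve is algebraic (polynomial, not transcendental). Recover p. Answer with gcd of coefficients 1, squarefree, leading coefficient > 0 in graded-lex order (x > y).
(a) The degree is 2 — no degree-1 curve has this shape.
(b) Solving for integer coefficients yields p as stated.

3*x*y - 2*y^2 + 2*x + 2*y + 3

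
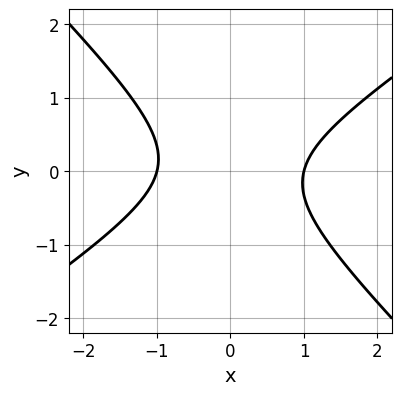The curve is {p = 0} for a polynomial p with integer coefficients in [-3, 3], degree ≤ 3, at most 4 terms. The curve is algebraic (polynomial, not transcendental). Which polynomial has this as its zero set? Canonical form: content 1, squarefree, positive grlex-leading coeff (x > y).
2*x^2 - x*y - 3*y^2 - 2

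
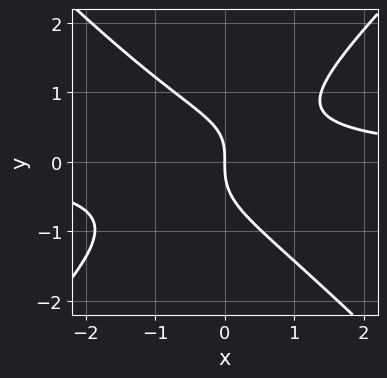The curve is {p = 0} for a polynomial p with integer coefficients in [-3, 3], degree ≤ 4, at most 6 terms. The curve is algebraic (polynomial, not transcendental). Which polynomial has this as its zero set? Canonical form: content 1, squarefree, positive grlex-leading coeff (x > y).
1. The degree is 3 — the shape is more complex than any degree-2 curve.
2. Against the integer gridlines: it meets the x-axis at x = 0 (among the integer gridlines); one y-axis crossing is at y = 0.
3. These observations pin down the coefficients.

3*x^2*y - 3*y^3 + x*y - 3*x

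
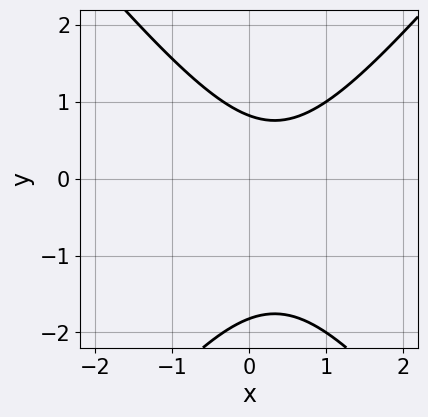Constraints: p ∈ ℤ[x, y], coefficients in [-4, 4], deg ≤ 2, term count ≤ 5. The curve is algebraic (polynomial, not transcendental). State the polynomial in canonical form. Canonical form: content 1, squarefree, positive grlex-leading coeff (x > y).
(a) Degree: the shape is more complex than any degree-1 curve, so deg p = 2.
(b) Checking where it meets the axes: no x-intercept at any integer in the box.
(c) Matching integer coefficients to the picture gives p.

3*x^2 - 2*y^2 - 2*x - 2*y + 3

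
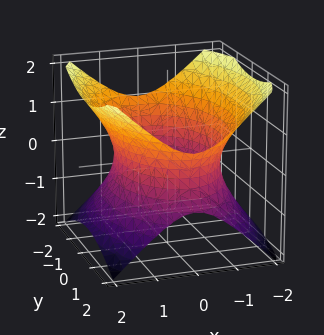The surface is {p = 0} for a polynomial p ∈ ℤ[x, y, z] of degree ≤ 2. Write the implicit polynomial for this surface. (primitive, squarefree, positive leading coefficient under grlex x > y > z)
First, the degree is 2 — an hourglass — one-sheet hyperboloid; a quadric.
Next, symmetries: it's symmetric under x → −x, forcing even powers of x; it's symmetric under y → −y, forcing even powers of y; mirror symmetry z ↦ −z ⇒ only even powers of z.
Next, from the visible intercepts: the surface avoids every integer z-axis point in the box.
Finally, putting this together gives p.

2*x^2 + y^2 - 2*z^2 - 3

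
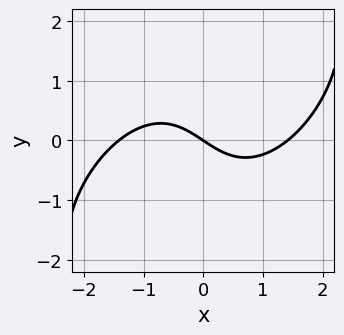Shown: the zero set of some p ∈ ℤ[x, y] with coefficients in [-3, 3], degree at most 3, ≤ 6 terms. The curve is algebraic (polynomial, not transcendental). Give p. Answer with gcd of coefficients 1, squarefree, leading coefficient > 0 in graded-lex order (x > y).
x^3 - x^2*y + x*y^2 - 2*x - 3*y

(a) Degree: a generic line meets the curve in up to 3 points, so deg p = 3.
(b) Observable constraints: it meets the y-axis at y = 0 (among the integer gridlines); it crosses the x-axis at the gridline x = 0.
(c) Solving for integer coefficients yields p as stated.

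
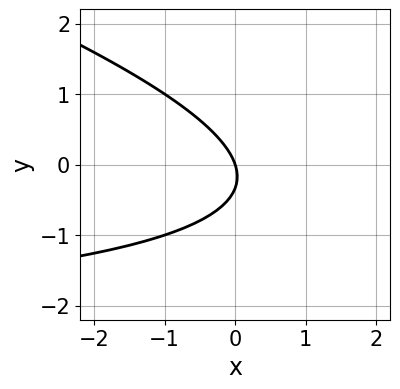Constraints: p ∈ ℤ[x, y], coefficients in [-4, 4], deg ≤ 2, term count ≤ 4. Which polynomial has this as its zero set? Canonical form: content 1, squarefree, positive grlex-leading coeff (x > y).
x*y + 3*y^2 + 3*x + y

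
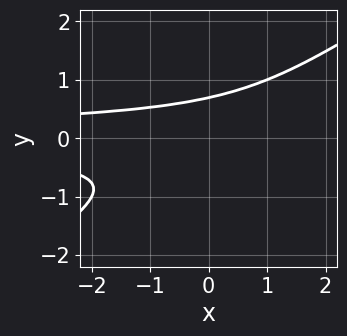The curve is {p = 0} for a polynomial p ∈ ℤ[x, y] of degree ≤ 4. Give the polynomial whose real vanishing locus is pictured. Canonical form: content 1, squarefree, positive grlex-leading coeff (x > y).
2*x*y^2 - 3*y^3 + 1

First, deg p = 3. No degree-2 curve has this shape.
Then, from the axis intercepts and sections: no x-intercept at any integer in the box.
Finally, solving for integer coefficients yields p as stated.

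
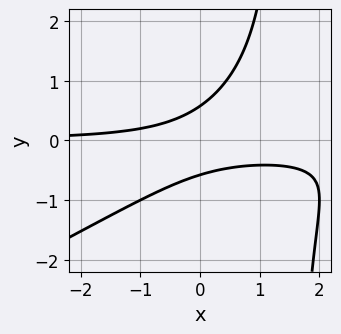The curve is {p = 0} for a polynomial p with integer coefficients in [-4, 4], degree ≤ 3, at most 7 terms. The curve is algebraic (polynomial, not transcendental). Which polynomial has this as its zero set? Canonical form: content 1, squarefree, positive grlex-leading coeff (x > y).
x^2*y - 2*x*y^2 - 3*x*y + 3*y^2 - 1

(a) The degree is 3 — a generic line meets the curve in up to 3 points.
(b) Observable constraints: no x-intercept at any integer in the box.
(c) Putting this together gives p.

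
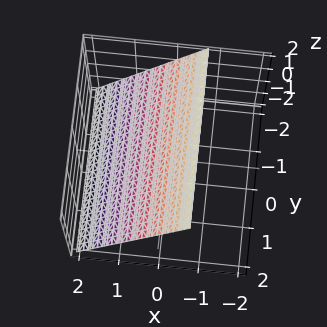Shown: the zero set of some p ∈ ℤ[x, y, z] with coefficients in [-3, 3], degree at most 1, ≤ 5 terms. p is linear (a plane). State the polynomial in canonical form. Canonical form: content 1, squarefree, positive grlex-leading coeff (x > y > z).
The degree is 1 — every cross-section is a straight line — this is a plane.
Observable constraints: no y-intercept at any integer in the box; one z-axis crossing is at z = 1.
The integer polynomial consistent with all of this is the stated p.

3*x + 2*z - 2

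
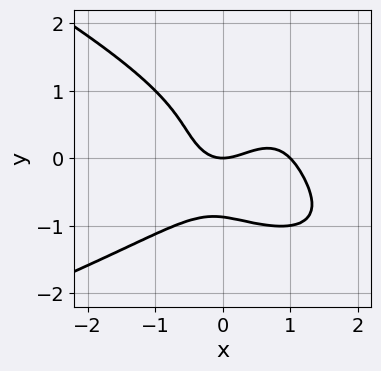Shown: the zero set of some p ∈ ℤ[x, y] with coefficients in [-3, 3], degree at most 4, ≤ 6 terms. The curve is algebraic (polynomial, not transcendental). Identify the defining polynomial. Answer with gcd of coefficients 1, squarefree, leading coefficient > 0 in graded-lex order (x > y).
(a) deg p = 4. No degree-3 curve has this shape.
(b) Against the integer gridlines: the x-axis gridline crossings are at x ∈ {0, 1}; one y-axis crossing is at y = 0.
(c) Putting this together gives p.

x*y^3 + 3*y^4 + 2*x^3 - 2*x^2 + 2*y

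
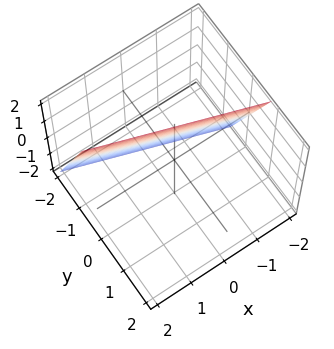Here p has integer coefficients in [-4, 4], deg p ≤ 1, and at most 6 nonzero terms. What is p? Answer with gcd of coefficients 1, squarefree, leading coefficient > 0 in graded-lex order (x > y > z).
x + 3*y - z + 2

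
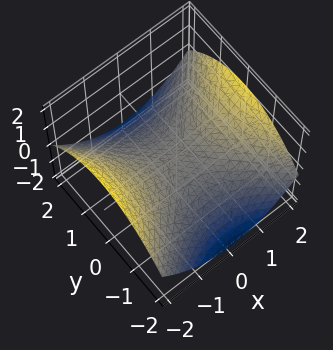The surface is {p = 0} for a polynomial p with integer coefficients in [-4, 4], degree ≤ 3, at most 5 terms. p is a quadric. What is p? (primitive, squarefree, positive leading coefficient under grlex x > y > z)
Degree: a saddle surface; a quadric, so deg p = 2.
Symmetries: the y ↦ −y reflection is a symmetry, so y appears only in even powers; the x ↦ −x reflection is a symmetry, so x appears only in even powers.
Checking where it meets the axes: one x-axis crossing is at x = 0; it crosses the z-axis at the gridline z = 0; it crosses the y-axis at the gridline y = 0.
Matching integer coefficients to the picture gives p.

x^2 - y^2 - 3*z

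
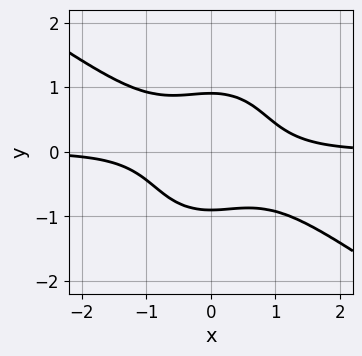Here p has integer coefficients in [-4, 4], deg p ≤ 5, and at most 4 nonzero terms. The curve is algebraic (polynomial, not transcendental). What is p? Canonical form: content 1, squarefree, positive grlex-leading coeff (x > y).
1. deg p = 4. The shape is more complex than any degree-3 curve.
2. From the visible intercepts: the curve avoids every integer x-axis point in the box.
3. Assembling these constraints gives the stated polynomial.

3*x^3*y + 3*x^2*y^2 + 3*y^4 - 2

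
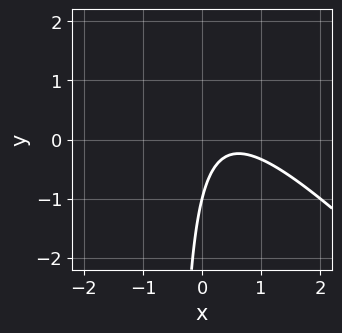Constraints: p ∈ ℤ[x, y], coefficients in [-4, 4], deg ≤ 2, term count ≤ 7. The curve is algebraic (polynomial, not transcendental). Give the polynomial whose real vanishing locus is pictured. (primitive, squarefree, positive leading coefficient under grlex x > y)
2*x^2 + 2*x*y - 2*x + y + 1

(a) Degree: no degree-1 curve has this shape, so deg p = 2.
(b) Observable constraints: it misses every integer gridline on the x-axis; it crosses the y-axis at the gridline y = -1.
(c) Matching integer coefficients to the picture gives p.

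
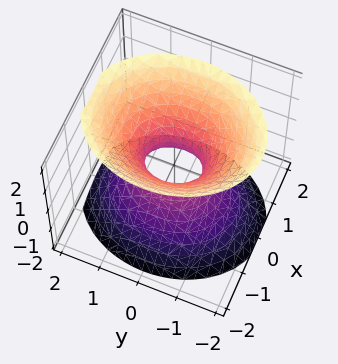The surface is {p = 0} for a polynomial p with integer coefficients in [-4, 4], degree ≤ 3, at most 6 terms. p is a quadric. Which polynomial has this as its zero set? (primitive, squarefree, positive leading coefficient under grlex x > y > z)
3*x^2 + 2*y^2 - 2*z^2 - 1

deg p = 2. An hourglass — one-sheet hyperboloid; a quadric.
Symmetries: mirror symmetry z ↦ −z ⇒ only even powers of z; mirror symmetry y ↦ −y ⇒ only even powers of y; mirror symmetry x ↦ −x ⇒ only even powers of x.
Checking where it meets the axes: no z-intercept at any integer in the box.
Together with the visible shape, these determine p as stated.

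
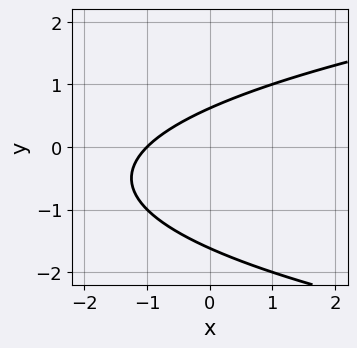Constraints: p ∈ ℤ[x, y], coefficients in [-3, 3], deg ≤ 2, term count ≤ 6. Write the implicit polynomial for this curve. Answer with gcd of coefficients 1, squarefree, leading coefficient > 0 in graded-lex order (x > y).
y^2 - x + y - 1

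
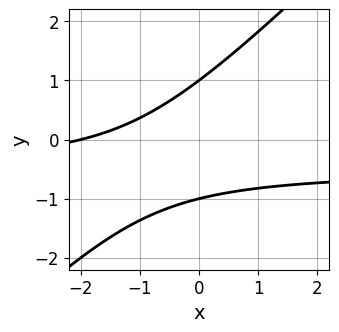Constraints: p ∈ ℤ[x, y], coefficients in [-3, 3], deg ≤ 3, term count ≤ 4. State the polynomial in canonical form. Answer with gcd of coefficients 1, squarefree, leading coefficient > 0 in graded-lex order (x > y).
2*x*y - 2*y^2 + x + 2

(a) deg p = 2. No degree-1 curve has this shape.
(b) Against the integer gridlines: it crosses the x-axis at the gridline x = -2; among the integer gridlines, it crosses the y-axis at y ∈ {-1, 1}.
(c) Fitting integer coefficients to these (and the overall shape) gives p.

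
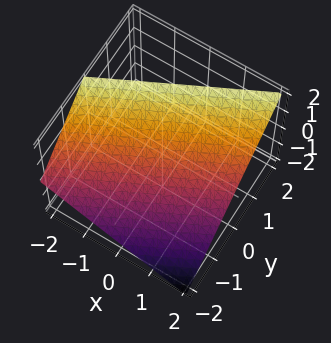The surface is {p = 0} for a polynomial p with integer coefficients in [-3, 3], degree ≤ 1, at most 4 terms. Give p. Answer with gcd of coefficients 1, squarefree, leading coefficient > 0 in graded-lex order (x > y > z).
x - 2*y + 2*z - 2

First, degree: the surface is flat (a plane), so deg p = 1.
Next, from the axis intercepts and sections: it meets the z-axis at z = 1 (among the integer gridlines); it crosses the x-axis at the gridline x = 2.
Finally, assembling these constraints gives the stated polynomial. Check: (0, -1, 0) on the y-axis lies on the surface, and p(0, -1, 0) = 0. ✓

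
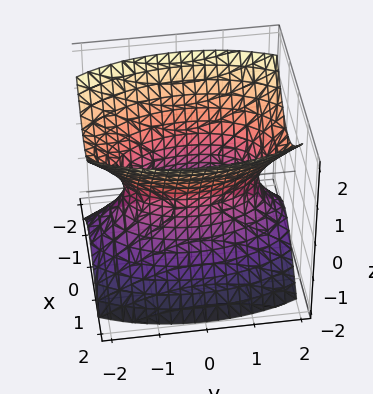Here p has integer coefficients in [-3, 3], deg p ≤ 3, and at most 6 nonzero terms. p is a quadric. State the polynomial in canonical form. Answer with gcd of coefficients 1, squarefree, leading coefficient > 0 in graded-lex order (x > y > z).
3*x^2 + y^2 - 2*z^2 - 2

(a) The degree is 2 — one connected sheet with a waist; a quadric.
(b) Symmetries: it's symmetric under z → −z, forcing even powers of z; mirror symmetry y ↦ −y ⇒ only even powers of y; mirror symmetry x ↦ −x ⇒ only even powers of x.
(c) Reading off the gridlines: the surface avoids every integer z-axis point in the box.
(d) Assembling these constraints gives the stated polynomial.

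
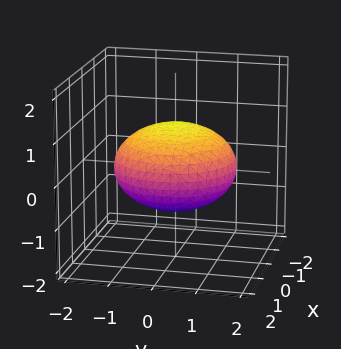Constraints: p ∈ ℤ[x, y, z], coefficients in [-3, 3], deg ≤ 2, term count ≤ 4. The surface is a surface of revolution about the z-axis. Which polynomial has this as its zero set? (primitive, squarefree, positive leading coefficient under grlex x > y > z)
First, deg p = 2.
Then, symmetries: rotational symmetry about the z-axis ⇒ p depends on x, y only through x² + y².
Then, against the integer gridlines: a circular section at z = 0 has radius between 1 and 2; among the integer gridlines, it crosses the z-axis at z ∈ {-1, 1}.
Finally, these observations pin down the coefficients.

x^2 + y^2 + 2*z^2 - 2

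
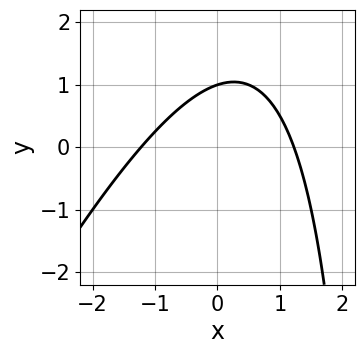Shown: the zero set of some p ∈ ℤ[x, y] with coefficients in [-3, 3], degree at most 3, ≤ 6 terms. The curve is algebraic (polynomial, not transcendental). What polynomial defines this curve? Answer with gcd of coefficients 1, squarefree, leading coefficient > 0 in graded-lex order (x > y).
First, degree: the shape is more complex than any degree-1 curve, so deg p = 2.
Then, from the axis intercepts and sections: it crosses the y-axis at the gridline y = 1.
Finally, assembling these constraints gives the stated polynomial.

2*x^2 - x*y + 3*y - 3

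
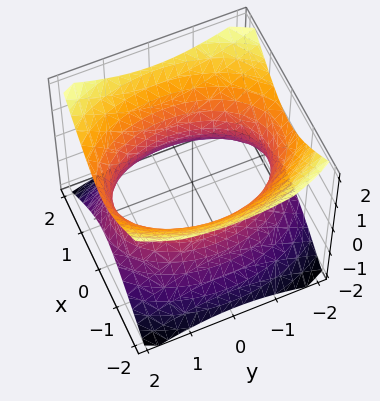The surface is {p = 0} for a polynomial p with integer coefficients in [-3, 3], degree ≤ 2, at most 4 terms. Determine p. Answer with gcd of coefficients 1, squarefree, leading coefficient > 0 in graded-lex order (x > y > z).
2*x^2 + y^2 - 2*z^2 - 3

1. The degree is 2 — an hourglass — one-sheet hyperboloid; a quadric.
2. Symmetries: the z ↦ −z reflection is a symmetry, so z appears only in even powers; the y ↦ −y reflection is a symmetry, so y appears only in even powers; it's symmetric under x → −x, forcing even powers of x.
3. From the axis intercepts and sections: the surface avoids every integer z-axis point in the box.
4. Solving for integer coefficients yields p as stated.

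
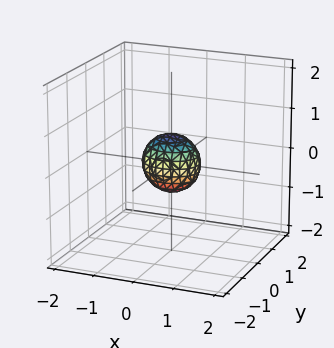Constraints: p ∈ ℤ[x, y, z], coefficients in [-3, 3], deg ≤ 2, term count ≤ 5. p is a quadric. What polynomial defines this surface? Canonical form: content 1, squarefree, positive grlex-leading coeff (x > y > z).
2*x^2 + 3*y^2 + 2*z^2 - 1

(a) The degree is 2 — bounded and convex; a quadric.
(b) Symmetries: it's symmetric under y → −y, forcing even powers of y; the z ↦ −z reflection is a symmetry, so z appears only in even powers; mirror symmetry x ↦ −x ⇒ only even powers of x.
(c) Matching integer coefficients to the picture gives p.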